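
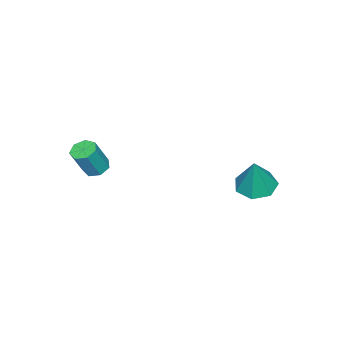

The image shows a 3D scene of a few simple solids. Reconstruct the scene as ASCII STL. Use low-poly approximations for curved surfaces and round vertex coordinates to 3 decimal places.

solid 
facet normal -0.335 -0.101 -0.937
outer loop
vertex -2.212 2.041 -1.325
vertex -2.994 2.659 -1.112
vertex -2.07 2.902 -1.469
endloop
endfacet
facet normal 0.983 -0.144 0.111
outer loop
vertex -2.212 2.041 -1.325
vertex -2.07 2.902 -1.469
vertex -2.326 2.861 0.752
endloop
endfacet
facet normal -0.335 -0.102 -0.937
outer loop
vertex -2.07 2.902 -1.469
vertex -2.994 2.659 -1.112
vertex -2.625 3.581 -1.344
endloop
endfacet
facet normal 0.779 0.618 0.101
outer loop
vertex -2.07 2.902 -1.469
vertex -2.625 3.581 -1.344
vertex -2.326 2.861 0.752
endloop
endfacet
facet normal -0.336 -0.101 -0.936
outer loop
vertex -2.625 3.581 -1.344
vertex -2.994 2.659 -1.112
vertex -3.457 3.565 -1.044
endloop
endfacet
facet normal 0.094 0.946 0.311
outer loop
vertex -2.625 3.581 -1.344
vertex -3.457 3.565 -1.044
vertex -2.326 2.861 0.752
endloop
endfacet
facet normal -0.336 -0.101 -0.936
outer loop
vertex -3.457 3.565 -1.044
vertex -2.994 2.659 -1.112
vertex -3.941 2.867 -0.795
endloop
endfacet
facet normal -0.556 0.593 0.582
outer loop
vertex -3.457 3.565 -1.044
vertex -3.941 2.867 -0.795
vertex -2.326 2.861 0.752
endloop
endfacet
facet normal -0.336 -0.102 -0.936
outer loop
vertex -3.941 2.867 -0.795
vertex -2.994 2.659 -1.112
vertex -3.712 2.012 -0.784
endloop
endfacet
facet normal -0.682 -0.173 0.711
outer loop
vertex -3.941 2.867 -0.795
vertex -3.712 2.012 -0.784
vertex -2.326 2.861 0.752
endloop
endfacet
facet normal -0.336 -0.102 -0.936
outer loop
vertex -3.712 2.012 -0.784
vertex -2.994 2.659 -1.112
vertex -2.942 1.645 -1.02
endloop
endfacet
facet normal -0.187 -0.778 0.599
outer loop
vertex -3.712 2.012 -0.784
vertex -2.942 1.645 -1.02
vertex -2.326 2.861 0.752
endloop
endfacet
facet normal -0.336 -0.102 -0.936
outer loop
vertex -2.942 1.645 -1.02
vertex -2.994 2.659 -1.112
vertex -2.212 2.041 -1.325
endloop
endfacet
facet normal 0.553 -0.764 0.332
outer loop
vertex -2.942 1.645 -1.02
vertex -2.212 2.041 -1.325
vertex -2.326 2.861 0.752
endloop
endfacet
facet normal -0.415 0.161 -0.896
outer loop
vertex 2.063 -3.043 0.574
vertex 1.479 -2.99 0.854
vertex 1.915 -2.523 0.736
endloop
endfacet
facet normal 0.872 0.354 -0.339
outer loop
vertex 2.063 -3.043 0.574
vertex 1.915 -2.523 0.736
vertex 2.726 -3.303 2.007
endloop
endfacet
facet normal 0.872 0.354 -0.339
outer loop
vertex 2.726 -3.303 2.007
vertex 1.915 -2.523 0.736
vertex 2.578 -2.783 2.169
endloop
endfacet
facet normal 0.413 -0.162 0.896
outer loop
vertex 2.726 -3.303 2.007
vertex 2.578 -2.783 2.169
vertex 2.141 -3.25 2.286
endloop
endfacet
facet normal -0.415 0.161 -0.895
outer loop
vertex 1.915 -2.523 0.736
vertex 1.479 -2.99 0.854
vertex 1.439 -2.355 0.987
endloop
endfacet
facet normal 0.339 0.941 0.014
outer loop
vertex 1.915 -2.523 0.736
vertex 1.439 -2.355 0.987
vertex 2.578 -2.783 2.169
endloop
endfacet
facet normal 0.339 0.941 0.014
outer loop
vertex 2.578 -2.783 2.169
vertex 1.439 -2.355 0.987
vertex 2.102 -2.615 2.42
endloop
endfacet
facet normal 0.414 -0.163 0.895
outer loop
vertex 2.578 -2.783 2.169
vertex 2.102 -2.615 2.42
vertex 2.141 -3.25 2.286
endloop
endfacet
facet normal -0.413 0.162 -0.896
outer loop
vertex 1.439 -2.355 0.987
vertex 1.479 -2.99 0.854
vertex 0.992 -2.665 1.137
endloop
endfacet
facet normal -0.449 0.820 0.356
outer loop
vertex 1.439 -2.355 0.987
vertex 0.992 -2.665 1.137
vertex 2.102 -2.615 2.42
endloop
endfacet
facet normal -0.449 0.820 0.356
outer loop
vertex 2.102 -2.615 2.42
vertex 0.992 -2.665 1.137
vertex 1.655 -2.925 2.57
endloop
endfacet
facet normal 0.414 -0.164 0.895
outer loop
vertex 2.102 -2.615 2.42
vertex 1.655 -2.925 2.57
vertex 2.141 -3.25 2.286
endloop
endfacet
facet normal -0.413 0.161 -0.896
outer loop
vertex 0.992 -2.665 1.137
vertex 1.479 -2.99 0.854
vertex 0.912 -3.22 1.074
endloop
endfacet
facet normal -0.899 0.081 0.431
outer loop
vertex 0.992 -2.665 1.137
vertex 0.912 -3.22 1.074
vertex 1.655 -2.925 2.57
endloop
endfacet
facet normal -0.899 0.081 0.431
outer loop
vertex 1.655 -2.925 2.57
vertex 0.912 -3.22 1.074
vertex 1.575 -3.48 2.507
endloop
endfacet
facet normal 0.415 -0.161 0.895
outer loop
vertex 1.655 -2.925 2.57
vertex 1.575 -3.48 2.507
vertex 2.141 -3.25 2.286
endloop
endfacet
facet normal -0.414 0.164 -0.895
outer loop
vertex 0.912 -3.22 1.074
vertex 1.479 -2.99 0.854
vertex 1.258 -3.601 0.844
endloop
endfacet
facet normal -0.672 -0.719 0.180
outer loop
vertex 0.912 -3.22 1.074
vertex 1.258 -3.601 0.844
vertex 1.575 -3.48 2.507
endloop
endfacet
facet normal -0.672 -0.719 0.180
outer loop
vertex 1.575 -3.48 2.507
vertex 1.258 -3.601 0.844
vertex 1.921 -3.861 2.277
endloop
endfacet
facet normal 0.416 -0.163 0.895
outer loop
vertex 1.575 -3.48 2.507
vertex 1.921 -3.861 2.277
vertex 2.141 -3.25 2.286
endloop
endfacet
facet normal -0.413 0.164 -0.896
outer loop
vertex 1.258 -3.601 0.844
vertex 1.479 -2.99 0.854
vertex 1.771 -3.523 0.622
endloop
endfacet
facet normal 0.060 -0.977 -0.205
outer loop
vertex 1.258 -3.601 0.844
vertex 1.771 -3.523 0.622
vertex 1.921 -3.861 2.277
endloop
endfacet
facet normal 0.060 -0.977 -0.205
outer loop
vertex 1.921 -3.861 2.277
vertex 1.771 -3.523 0.622
vertex 2.433 -3.783 2.055
endloop
endfacet
facet normal 0.413 -0.162 0.896
outer loop
vertex 1.921 -3.861 2.277
vertex 2.433 -3.783 2.055
vertex 2.141 -3.25 2.286
endloop
endfacet
facet normal -0.415 0.163 -0.895
outer loop
vertex 1.771 -3.523 0.622
vertex 1.479 -2.99 0.854
vertex 2.063 -3.043 0.574
endloop
endfacet
facet normal 0.749 -0.499 -0.436
outer loop
vertex 1.771 -3.523 0.622
vertex 2.063 -3.043 0.574
vertex 2.433 -3.783 2.055
endloop
endfacet
facet normal 0.748 -0.500 -0.437
outer loop
vertex 2.433 -3.783 2.055
vertex 2.063 -3.043 0.574
vertex 2.726 -3.303 2.007
endloop
endfacet
facet normal 0.413 -0.162 0.896
outer loop
vertex 2.433 -3.783 2.055
vertex 2.726 -3.303 2.007
vertex 2.141 -3.25 2.286
endloop
endfacet

endsolid


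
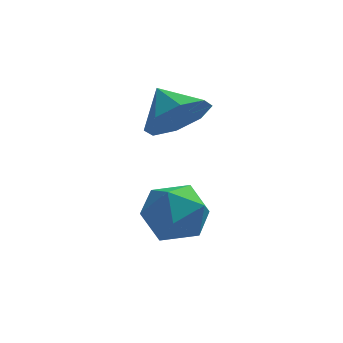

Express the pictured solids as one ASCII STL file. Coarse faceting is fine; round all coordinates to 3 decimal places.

solid 
facet normal 0.520 -0.643 -0.562
outer loop
vertex -1.31 0.614 3.382
vertex -1.948 0.707 2.685
vertex -1.143 1.151 2.922
endloop
endfacet
facet normal 0.341 0.548 0.764
outer loop
vertex -1.31 0.614 3.382
vertex -1.143 1.151 2.922
vertex -2.552 1.453 3.335
endloop
endfacet
facet normal 0.520 -0.644 -0.561
outer loop
vertex -1.143 1.151 2.922
vertex -1.948 0.707 2.685
vertex -1.447 1.428 2.322
endloop
endfacet
facet normal 0.279 0.918 0.282
outer loop
vertex -1.143 1.151 2.922
vertex -1.447 1.428 2.322
vertex -2.552 1.453 3.335
endloop
endfacet
facet normal 0.520 -0.644 -0.561
outer loop
vertex -1.447 1.428 2.322
vertex -1.948 0.707 2.685
vertex -2.045 1.282 1.935
endloop
endfacet
facet normal -0.131 0.977 -0.167
outer loop
vertex -1.447 1.428 2.322
vertex -2.045 1.282 1.935
vertex -2.552 1.453 3.335
endloop
endfacet
facet normal 0.521 -0.644 -0.561
outer loop
vertex -2.045 1.282 1.935
vertex -1.948 0.707 2.685
vertex -2.586 0.799 1.987
endloop
endfacet
facet normal -0.648 0.692 -0.319
outer loop
vertex -2.045 1.282 1.935
vertex -2.586 0.799 1.987
vertex -2.552 1.453 3.335
endloop
endfacet
facet normal 0.521 -0.643 -0.561
outer loop
vertex -2.586 0.799 1.987
vertex -1.948 0.707 2.685
vertex -2.753 0.262 2.447
endloop
endfacet
facet normal -0.970 0.228 -0.086
outer loop
vertex -2.586 0.799 1.987
vertex -2.753 0.262 2.447
vertex -2.552 1.453 3.335
endloop
endfacet
facet normal 0.521 -0.644 -0.560
outer loop
vertex -2.753 0.262 2.447
vertex -1.948 0.707 2.685
vertex -2.449 -0.014 3.047
endloop
endfacet
facet normal -0.908 -0.141 0.395
outer loop
vertex -2.753 0.262 2.447
vertex -2.449 -0.014 3.047
vertex -2.552 1.453 3.335
endloop
endfacet
facet normal 0.520 -0.643 -0.562
outer loop
vertex -2.449 -0.014 3.047
vertex -1.948 0.707 2.685
vertex -1.851 0.131 3.434
endloop
endfacet
facet normal -0.498 -0.201 0.844
outer loop
vertex -2.449 -0.014 3.047
vertex -1.851 0.131 3.434
vertex -2.552 1.453 3.335
endloop
endfacet
facet normal 0.520 -0.643 -0.562
outer loop
vertex -1.851 0.131 3.434
vertex -1.948 0.707 2.685
vertex -1.31 0.614 3.382
endloop
endfacet
facet normal 0.020 0.085 0.996
outer loop
vertex -1.851 0.131 3.434
vertex -1.31 0.614 3.382
vertex -2.552 1.453 3.335
endloop
endfacet
facet normal 0.412 -0.005 0.911
outer loop
vertex -1.504 -1.148 1.395
vertex -1.967 -1.947 1.6
vertex -1.105 -1.986 1.21
endloop
endfacet
facet normal 0.846 0.306 0.437
outer loop
vertex -1.504 -1.148 1.395
vertex -1.105 -1.986 1.21
vertex -1.036 -1.281 0.583
endloop
endfacet
facet normal 0.497 0.856 0.146
outer loop
vertex -1.504 -1.148 1.395
vertex -1.036 -1.281 0.583
vertex -1.855 -0.806 0.585
endloop
endfacet
facet normal -0.153 0.885 0.440
outer loop
vertex -1.504 -1.148 1.395
vertex -1.855 -0.806 0.585
vertex -2.43 -1.218 1.214
endloop
endfacet
facet normal -0.205 0.353 0.913
outer loop
vertex -1.504 -1.148 1.395
vertex -2.43 -1.218 1.214
vertex -1.967 -1.947 1.6
endloop
endfacet
facet normal 0.983 -0.167 -0.080
outer loop
vertex -1.036 -1.281 0.583
vertex -1.105 -1.986 1.21
vertex -1.21 -2.162 0.286
endloop
endfacet
facet normal 0.281 -0.670 0.688
outer loop
vertex -1.105 -1.986 1.21
vertex -1.967 -1.947 1.6
vertex -1.785 -2.574 0.915
endloop
endfacet
facet normal -0.718 -0.091 0.690
outer loop
vertex -1.967 -1.947 1.6
vertex -2.43 -1.218 1.214
vertex -2.604 -2.099 0.917
endloop
endfacet
facet normal -0.634 0.770 -0.075
outer loop
vertex -2.43 -1.218 1.214
vertex -1.855 -0.806 0.585
vertex -2.535 -1.394 0.29
endloop
endfacet
facet normal 0.418 0.723 -0.551
outer loop
vertex -1.855 -0.806 0.585
vertex -1.036 -1.281 0.583
vertex -1.673 -1.433 -0.1
endloop
endfacet
facet normal 0.153 -0.885 -0.440
outer loop
vertex -2.136 -2.232 0.105
vertex -1.21 -2.162 0.286
vertex -1.785 -2.574 0.915
endloop
endfacet
facet normal -0.497 -0.856 -0.146
outer loop
vertex -2.136 -2.232 0.105
vertex -1.785 -2.574 0.915
vertex -2.604 -2.099 0.917
endloop
endfacet
facet normal -0.846 -0.306 -0.437
outer loop
vertex -2.136 -2.232 0.105
vertex -2.604 -2.099 0.917
vertex -2.535 -1.394 0.29
endloop
endfacet
facet normal -0.412 0.005 -0.911
outer loop
vertex -2.136 -2.232 0.105
vertex -2.535 -1.394 0.29
vertex -1.673 -1.433 -0.1
endloop
endfacet
facet normal 0.205 -0.353 -0.913
outer loop
vertex -2.136 -2.232 0.105
vertex -1.673 -1.433 -0.1
vertex -1.21 -2.162 0.286
endloop
endfacet
facet normal 0.634 -0.770 0.075
outer loop
vertex -1.785 -2.574 0.915
vertex -1.21 -2.162 0.286
vertex -1.105 -1.986 1.21
endloop
endfacet
facet normal -0.418 -0.723 0.551
outer loop
vertex -2.604 -2.099 0.917
vertex -1.785 -2.574 0.915
vertex -1.967 -1.947 1.6
endloop
endfacet
facet normal -0.983 0.167 0.080
outer loop
vertex -2.535 -1.394 0.29
vertex -2.604 -2.099 0.917
vertex -2.43 -1.218 1.214
endloop
endfacet
facet normal -0.281 0.670 -0.688
outer loop
vertex -1.673 -1.433 -0.1
vertex -2.535 -1.394 0.29
vertex -1.855 -0.806 0.585
endloop
endfacet
facet normal 0.718 0.091 -0.690
outer loop
vertex -1.21 -2.162 0.286
vertex -1.673 -1.433 -0.1
vertex -1.036 -1.281 0.583
endloop
endfacet

endsolid


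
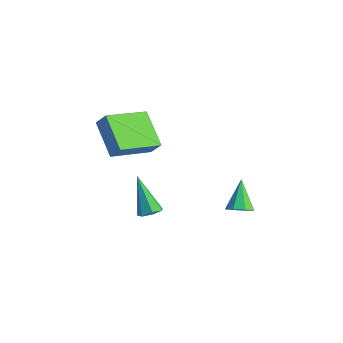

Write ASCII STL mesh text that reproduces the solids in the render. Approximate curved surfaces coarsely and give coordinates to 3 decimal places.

solid 
facet normal 0.488 -0.520 -0.701
outer loop
vertex -0.188 0.675 -3.134
vertex -0.682 0.827 -3.591
vertex -0.089 1.122 -3.397
endloop
endfacet
facet normal 0.616 0.294 0.731
outer loop
vertex -0.188 0.675 -3.134
vertex -0.089 1.122 -3.397
vertex -1.478 1.673 -2.449
endloop
endfacet
facet normal 0.488 -0.520 -0.701
outer loop
vertex -0.089 1.122 -3.397
vertex -0.682 0.827 -3.591
vertex -0.338 1.396 -3.774
endloop
endfacet
facet normal 0.506 0.822 0.263
outer loop
vertex -0.089 1.122 -3.397
vertex -0.338 1.396 -3.774
vertex -1.478 1.673 -2.449
endloop
endfacet
facet normal 0.487 -0.520 -0.701
outer loop
vertex -0.338 1.396 -3.774
vertex -0.682 0.827 -3.591
vertex -0.788 1.337 -4.043
endloop
endfacet
facet normal -0.004 0.978 -0.208
outer loop
vertex -0.338 1.396 -3.774
vertex -0.788 1.337 -4.043
vertex -1.478 1.673 -2.449
endloop
endfacet
facet normal 0.489 -0.519 -0.701
outer loop
vertex -0.788 1.337 -4.043
vertex -0.682 0.827 -3.591
vertex -1.176 0.978 -4.048
endloop
endfacet
facet normal -0.617 0.672 -0.409
outer loop
vertex -0.788 1.337 -4.043
vertex -1.176 0.978 -4.048
vertex -1.478 1.673 -2.449
endloop
endfacet
facet normal 0.489 -0.519 -0.701
outer loop
vertex -1.176 0.978 -4.048
vertex -0.682 0.827 -3.591
vertex -1.274 0.531 -3.785
endloop
endfacet
facet normal -0.972 0.084 -0.220
outer loop
vertex -1.176 0.978 -4.048
vertex -1.274 0.531 -3.785
vertex -1.478 1.673 -2.449
endloop
endfacet
facet normal 0.489 -0.519 -0.701
outer loop
vertex -1.274 0.531 -3.785
vertex -0.682 0.827 -3.591
vertex -1.026 0.257 -3.409
endloop
endfacet
facet normal -0.862 -0.442 0.246
outer loop
vertex -1.274 0.531 -3.785
vertex -1.026 0.257 -3.409
vertex -1.478 1.673 -2.449
endloop
endfacet
facet normal 0.488 -0.519 -0.702
outer loop
vertex -1.026 0.257 -3.409
vertex -0.682 0.827 -3.591
vertex -0.575 0.316 -3.139
endloop
endfacet
facet normal -0.352 -0.600 0.719
outer loop
vertex -1.026 0.257 -3.409
vertex -0.575 0.316 -3.139
vertex -1.478 1.673 -2.449
endloop
endfacet
facet normal 0.490 -0.518 -0.701
outer loop
vertex -0.575 0.316 -3.139
vertex -0.682 0.827 -3.591
vertex -0.188 0.675 -3.134
endloop
endfacet
facet normal 0.261 -0.294 0.920
outer loop
vertex -0.575 0.316 -3.139
vertex -0.188 0.675 -3.134
vertex -1.478 1.673 -2.449
endloop
endfacet
facet normal -0.565 -0.200 -0.801
outer loop
vertex -4.84 -3.881 2.605
vertex -4.562 -1.818 1.893
vertex -3.258 -4.432 1.627
endloop
endfacet
facet normal -0.126 -0.938 0.324
outer loop
vertex -2.778 -4.262 2.307
vertex -4.84 -3.881 2.605
vertex -3.258 -4.432 1.627
endloop
endfacet
facet normal -0.565 -0.200 -0.800
outer loop
vertex -3.258 -4.432 1.627
vertex -4.562 -1.818 1.893
vertex -2.98 -2.369 0.914
endloop
endfacet
facet normal 0.815 -0.284 -0.504
outer loop
vertex -2.98 -2.369 0.914
vertex -2.778 -4.262 2.307
vertex -3.258 -4.432 1.627
endloop
endfacet
facet normal -0.815 0.284 0.505
outer loop
vertex -4.84 -3.881 2.605
vertex -4.082 -1.648 2.573
vertex -4.562 -1.818 1.893
endloop
endfacet
facet normal -0.127 -0.938 0.323
outer loop
vertex -4.36 -3.711 3.286
vertex -4.84 -3.881 2.605
vertex -2.778 -4.262 2.307
endloop
endfacet
facet normal -0.816 0.284 0.504
outer loop
vertex -4.36 -3.711 3.286
vertex -4.082 -1.648 2.573
vertex -4.84 -3.881 2.605
endloop
endfacet
facet normal 0.126 0.938 -0.324
outer loop
vertex -4.562 -1.818 1.893
vertex -4.082 -1.648 2.573
vertex -2.98 -2.369 0.914
endloop
endfacet
facet normal 0.816 -0.284 -0.504
outer loop
vertex -2.5 -2.199 1.595
vertex -2.778 -4.262 2.307
vertex -2.98 -2.369 0.914
endloop
endfacet
facet normal 0.127 0.938 -0.323
outer loop
vertex -2.98 -2.369 0.914
vertex -4.082 -1.648 2.573
vertex -2.5 -2.199 1.595
endloop
endfacet
facet normal 0.565 0.200 0.800
outer loop
vertex -2.5 -2.199 1.595
vertex -4.36 -3.711 3.286
vertex -2.778 -4.262 2.307
endloop
endfacet
facet normal 0.565 0.201 0.801
outer loop
vertex -4.082 -1.648 2.573
vertex -4.36 -3.711 3.286
vertex -2.5 -2.199 1.595
endloop
endfacet
facet normal 0.543 -0.101 -0.834
outer loop
vertex -1.979 -3.155 -2.295
vertex -2.429 -2.923 -2.616
vertex -1.972 -2.638 -2.353
endloop
endfacet
facet normal 0.672 0.074 0.737
outer loop
vertex -1.979 -3.155 -2.295
vertex -1.972 -2.638 -2.353
vertex -3.531 -2.717 -0.924
endloop
endfacet
facet normal 0.543 -0.102 -0.833
outer loop
vertex -1.972 -2.638 -2.353
vertex -2.429 -2.923 -2.616
vertex -2.309 -2.335 -2.61
endloop
endfacet
facet normal 0.377 0.806 0.456
outer loop
vertex -1.972 -2.638 -2.353
vertex -2.309 -2.335 -2.61
vertex -3.531 -2.717 -0.924
endloop
endfacet
facet normal 0.542 -0.102 -0.834
outer loop
vertex -2.309 -2.335 -2.61
vertex -2.429 -2.923 -2.616
vertex -2.737 -2.475 -2.871
endloop
endfacet
facet normal -0.307 0.952 -0.007
outer loop
vertex -2.309 -2.335 -2.61
vertex -2.737 -2.475 -2.871
vertex -3.531 -2.717 -0.924
endloop
endfacet
facet normal 0.543 -0.101 -0.833
outer loop
vertex -2.737 -2.475 -2.871
vertex -2.429 -2.923 -2.616
vertex -2.933 -2.952 -2.941
endloop
endfacet
facet normal -0.865 0.400 -0.303
outer loop
vertex -2.737 -2.475 -2.871
vertex -2.933 -2.952 -2.941
vertex -3.531 -2.717 -0.924
endloop
endfacet
facet normal 0.543 -0.102 -0.833
outer loop
vertex -2.933 -2.952 -2.941
vertex -2.429 -2.923 -2.616
vertex -2.75 -3.407 -2.766
endloop
endfacet
facet normal -0.877 -0.433 -0.209
outer loop
vertex -2.933 -2.952 -2.941
vertex -2.75 -3.407 -2.766
vertex -3.531 -2.717 -0.924
endloop
endfacet
facet normal 0.542 -0.101 -0.834
outer loop
vertex -2.75 -3.407 -2.766
vertex -2.429 -2.923 -2.616
vertex -2.325 -3.498 -2.479
endloop
endfacet
facet normal -0.334 -0.920 0.203
outer loop
vertex -2.75 -3.407 -2.766
vertex -2.325 -3.498 -2.479
vertex -3.531 -2.717 -0.924
endloop
endfacet
facet normal 0.543 -0.100 -0.834
outer loop
vertex -2.325 -3.498 -2.479
vertex -2.429 -2.923 -2.616
vertex -1.979 -3.155 -2.295
endloop
endfacet
facet normal 0.356 -0.695 0.625
outer loop
vertex -2.325 -3.498 -2.479
vertex -1.979 -3.155 -2.295
vertex -3.531 -2.717 -0.924
endloop
endfacet

endsolid


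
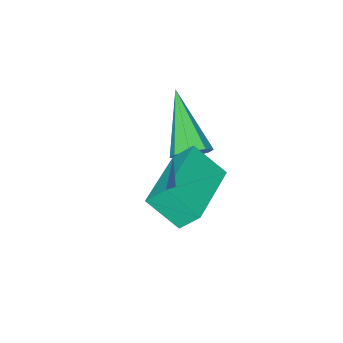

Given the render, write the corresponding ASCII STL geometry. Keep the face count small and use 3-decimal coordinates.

solid 
facet normal -0.853 -0.519 -0.054
outer loop
vertex 1.179 -2.181 -0.582
vertex 0.856 -1.718 0.067
vertex 0.722 -1.344 -1.406
endloop
endfacet
facet normal 0.376 -0.538 -0.755
outer loop
vertex 2.564 -0.222 -1.287
vertex 1.179 -2.181 -0.582
vertex 0.722 -1.344 -1.406
endloop
endfacet
facet normal -0.853 -0.519 -0.054
outer loop
vertex 0.722 -1.344 -1.406
vertex 0.856 -1.718 0.067
vertex 0.399 -0.881 -0.757
endloop
endfacet
facet normal -0.362 0.664 -0.654
outer loop
vertex 0.399 -0.881 -0.757
vertex 2.564 -0.222 -1.287
vertex 0.722 -1.344 -1.406
endloop
endfacet
facet normal 0.362 -0.664 0.654
outer loop
vertex 1.179 -2.181 -0.582
vertex 2.698 -0.596 0.186
vertex 0.856 -1.718 0.067
endloop
endfacet
facet normal 0.376 -0.538 -0.755
outer loop
vertex 3.021 -1.059 -0.463
vertex 1.179 -2.181 -0.582
vertex 2.564 -0.222 -1.287
endloop
endfacet
facet normal 0.362 -0.664 0.654
outer loop
vertex 3.021 -1.059 -0.463
vertex 2.698 -0.596 0.186
vertex 1.179 -2.181 -0.582
endloop
endfacet
facet normal -0.376 0.538 0.755
outer loop
vertex 0.856 -1.718 0.067
vertex 2.698 -0.596 0.186
vertex 0.399 -0.881 -0.757
endloop
endfacet
facet normal -0.362 0.664 -0.654
outer loop
vertex 2.241 0.241 -0.638
vertex 2.564 -0.222 -1.287
vertex 0.399 -0.881 -0.757
endloop
endfacet
facet normal -0.376 0.538 0.755
outer loop
vertex 0.399 -0.881 -0.757
vertex 2.698 -0.596 0.186
vertex 2.241 0.241 -0.638
endloop
endfacet
facet normal 0.853 0.519 0.054
outer loop
vertex 2.241 0.241 -0.638
vertex 3.021 -1.059 -0.463
vertex 2.564 -0.222 -1.287
endloop
endfacet
facet normal 0.853 0.519 0.054
outer loop
vertex 2.698 -0.596 0.186
vertex 3.021 -1.059 -0.463
vertex 2.241 0.241 -0.638
endloop
endfacet
facet normal 0.330 0.733 -0.594
outer loop
vertex 0.648 -2.991 -1.581
vertex 0.142 -2.657 -1.45
vertex 0.708 -2.711 -1.202
endloop
endfacet
facet normal 0.821 -0.513 0.249
outer loop
vertex 0.648 -2.991 -1.581
vertex 0.708 -2.711 -1.202
vertex -0.582 -4.263 -0.15
endloop
endfacet
facet normal 0.330 0.733 -0.594
outer loop
vertex 0.708 -2.711 -1.202
vertex 0.142 -2.657 -1.45
vertex 0.437 -2.4 -0.969
endloop
endfacet
facet normal 0.642 -0.014 0.766
outer loop
vertex 0.708 -2.711 -1.202
vertex 0.437 -2.4 -0.969
vertex -0.582 -4.263 -0.15
endloop
endfacet
facet normal 0.330 0.733 -0.594
outer loop
vertex 0.437 -2.4 -0.969
vertex 0.142 -2.657 -1.45
vertex -0.007 -2.239 -1.017
endloop
endfacet
facet normal 0.039 0.384 0.923
outer loop
vertex 0.437 -2.4 -0.969
vertex -0.007 -2.239 -1.017
vertex -0.582 -4.263 -0.15
endloop
endfacet
facet normal 0.331 0.733 -0.594
outer loop
vertex -0.007 -2.239 -1.017
vertex 0.142 -2.657 -1.45
vertex -0.363 -2.323 -1.319
endloop
endfacet
facet normal -0.637 0.449 0.626
outer loop
vertex -0.007 -2.239 -1.017
vertex -0.363 -2.323 -1.319
vertex -0.582 -4.263 -0.15
endloop
endfacet
facet normal 0.332 0.734 -0.593
outer loop
vertex -0.363 -2.323 -1.319
vertex 0.142 -2.657 -1.45
vertex -0.423 -2.602 -1.698
endloop
endfacet
facet normal -0.988 0.143 0.051
outer loop
vertex -0.363 -2.323 -1.319
vertex -0.423 -2.602 -1.698
vertex -0.582 -4.263 -0.15
endloop
endfacet
facet normal 0.332 0.732 -0.594
outer loop
vertex -0.423 -2.602 -1.698
vertex 0.142 -2.657 -1.45
vertex -0.152 -2.914 -1.931
endloop
endfacet
facet normal -0.810 -0.356 -0.465
outer loop
vertex -0.423 -2.602 -1.698
vertex -0.152 -2.914 -1.931
vertex -0.582 -4.263 -0.15
endloop
endfacet
facet normal 0.330 0.734 -0.594
outer loop
vertex -0.152 -2.914 -1.931
vertex 0.142 -2.657 -1.45
vertex 0.292 -3.075 -1.883
endloop
endfacet
facet normal -0.207 -0.755 -0.622
outer loop
vertex -0.152 -2.914 -1.931
vertex 0.292 -3.075 -1.883
vertex -0.582 -4.263 -0.15
endloop
endfacet
facet normal 0.331 0.734 -0.594
outer loop
vertex 0.292 -3.075 -1.883
vertex 0.142 -2.657 -1.45
vertex 0.648 -2.991 -1.581
endloop
endfacet
facet normal 0.470 -0.821 -0.326
outer loop
vertex 0.292 -3.075 -1.883
vertex 0.648 -2.991 -1.581
vertex -0.582 -4.263 -0.15
endloop
endfacet

endsolid


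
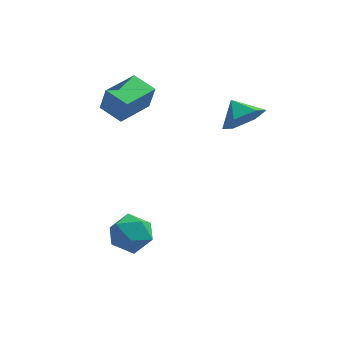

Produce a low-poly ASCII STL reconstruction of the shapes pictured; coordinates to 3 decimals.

solid 
facet normal 0.548 -0.638 -0.541
outer loop
vertex 4.235 2.229 3.66
vertex 3.733 2.544 2.781
vertex 4.617 3.039 3.092
endloop
endfacet
facet normal 0.259 0.470 0.844
outer loop
vertex 4.235 2.229 3.66
vertex 4.617 3.039 3.092
vertex 3.087 3.296 3.419
endloop
endfacet
facet normal 0.548 -0.638 -0.541
outer loop
vertex 4.617 3.039 3.092
vertex 3.733 2.544 2.781
vertex 4.115 3.353 2.213
endloop
endfacet
facet normal 0.207 0.953 0.222
outer loop
vertex 4.617 3.039 3.092
vertex 4.115 3.353 2.213
vertex 3.087 3.296 3.419
endloop
endfacet
facet normal 0.548 -0.638 -0.541
outer loop
vertex 4.115 3.353 2.213
vertex 3.733 2.544 2.781
vertex 3.231 2.858 1.902
endloop
endfacet
facet normal -0.388 0.875 -0.289
outer loop
vertex 4.115 3.353 2.213
vertex 3.231 2.858 1.902
vertex 3.087 3.296 3.419
endloop
endfacet
facet normal 0.548 -0.638 -0.541
outer loop
vertex 3.231 2.858 1.902
vertex 3.733 2.544 2.781
vertex 2.849 2.048 2.47
endloop
endfacet
facet normal -0.932 0.314 -0.179
outer loop
vertex 3.231 2.858 1.902
vertex 2.849 2.048 2.47
vertex 3.087 3.296 3.419
endloop
endfacet
facet normal 0.548 -0.638 -0.541
outer loop
vertex 2.849 2.048 2.47
vertex 3.733 2.544 2.781
vertex 3.351 1.734 3.349
endloop
endfacet
facet normal -0.881 -0.169 0.443
outer loop
vertex 2.849 2.048 2.47
vertex 3.351 1.734 3.349
vertex 3.087 3.296 3.419
endloop
endfacet
facet normal 0.548 -0.638 -0.541
outer loop
vertex 3.351 1.734 3.349
vertex 3.733 2.544 2.781
vertex 4.235 2.229 3.66
endloop
endfacet
facet normal -0.285 -0.091 0.954
outer loop
vertex 3.351 1.734 3.349
vertex 4.235 2.229 3.66
vertex 3.087 3.296 3.419
endloop
endfacet
facet normal -0.809 0.533 0.248
outer loop
vertex -2.041 1.793 4.694
vertex -1.062 3.314 4.621
vertex -2.333 1.921 3.465
endloop
endfacet
facet normal -0.541 -0.840 0.041
outer loop
vertex -1.338 1.266 3.159
vertex -2.041 1.793 4.694
vertex -2.333 1.921 3.465
endloop
endfacet
facet normal -0.809 0.532 0.248
outer loop
vertex -2.333 1.921 3.465
vertex -1.062 3.314 4.621
vertex -1.355 3.442 3.391
endloop
endfacet
facet normal -0.231 0.101 -0.968
outer loop
vertex -1.355 3.442 3.391
vertex -1.338 1.266 3.159
vertex -2.333 1.921 3.465
endloop
endfacet
facet normal 0.231 -0.102 0.968
outer loop
vertex -2.041 1.793 4.694
vertex -0.067 2.659 4.315
vertex -1.062 3.314 4.621
endloop
endfacet
facet normal -0.540 -0.841 0.041
outer loop
vertex -1.045 1.138 4.389
vertex -2.041 1.793 4.694
vertex -1.338 1.266 3.159
endloop
endfacet
facet normal 0.230 -0.101 0.968
outer loop
vertex -1.045 1.138 4.389
vertex -0.067 2.659 4.315
vertex -2.041 1.793 4.694
endloop
endfacet
facet normal 0.540 0.840 -0.041
outer loop
vertex -1.062 3.314 4.621
vertex -0.067 2.659 4.315
vertex -1.355 3.442 3.391
endloop
endfacet
facet normal -0.230 0.101 -0.968
outer loop
vertex -0.359 2.787 3.086
vertex -1.338 1.266 3.159
vertex -1.355 3.442 3.391
endloop
endfacet
facet normal 0.540 0.841 -0.041
outer loop
vertex -1.355 3.442 3.391
vertex -0.067 2.659 4.315
vertex -0.359 2.787 3.086
endloop
endfacet
facet normal 0.809 -0.533 -0.248
outer loop
vertex -0.359 2.787 3.086
vertex -1.045 1.138 4.389
vertex -1.338 1.266 3.159
endloop
endfacet
facet normal 0.809 -0.532 -0.248
outer loop
vertex -0.067 2.659 4.315
vertex -1.045 1.138 4.389
vertex -0.359 2.787 3.086
endloop
endfacet
facet normal -0.939 -0.243 0.242
outer loop
vertex -1.32 -2.26 -0.815
vertex -1.102 -3.264 -0.979
vertex -0.966 -2.85 -0.034
endloop
endfacet
facet normal -0.730 0.344 0.591
outer loop
vertex -1.32 -2.26 -0.815
vertex -0.966 -2.85 -0.034
vertex -0.609 -1.88 -0.157
endloop
endfacet
facet normal -0.543 0.833 0.106
outer loop
vertex -1.32 -2.26 -0.815
vertex -0.609 -1.88 -0.157
vertex -0.524 -1.695 -1.178
endloop
endfacet
facet normal -0.637 0.549 -0.542
outer loop
vertex -1.32 -2.26 -0.815
vertex -0.524 -1.695 -1.178
vertex -0.829 -2.551 -1.686
endloop
endfacet
facet normal -0.881 -0.117 -0.458
outer loop
vertex -1.32 -2.26 -0.815
vertex -0.829 -2.551 -1.686
vertex -1.102 -3.264 -0.979
endloop
endfacet
facet normal -0.150 0.179 0.972
outer loop
vertex -0.609 -1.88 -0.157
vertex -0.966 -2.85 -0.034
vertex 0.049 -2.649 0.086
endloop
endfacet
facet normal -0.488 -0.771 0.408
outer loop
vertex -0.966 -2.85 -0.034
vertex -1.102 -3.264 -0.979
vertex -0.256 -3.505 -0.422
endloop
endfacet
facet normal -0.395 -0.566 -0.724
outer loop
vertex -1.102 -3.264 -0.979
vertex -0.829 -2.551 -1.686
vertex -0.171 -3.32 -1.443
endloop
endfacet
facet normal 0.001 0.510 -0.860
outer loop
vertex -0.829 -2.551 -1.686
vertex -0.524 -1.695 -1.178
vertex 0.186 -2.35 -1.566
endloop
endfacet
facet normal 0.152 0.970 0.188
outer loop
vertex -0.524 -1.695 -1.178
vertex -0.609 -1.88 -0.157
vertex 0.322 -1.936 -0.621
endloop
endfacet
facet normal 0.637 -0.549 0.542
outer loop
vertex 0.54 -2.94 -0.785
vertex 0.049 -2.649 0.086
vertex -0.256 -3.505 -0.422
endloop
endfacet
facet normal 0.543 -0.833 -0.106
outer loop
vertex 0.54 -2.94 -0.785
vertex -0.256 -3.505 -0.422
vertex -0.171 -3.32 -1.443
endloop
endfacet
facet normal 0.730 -0.344 -0.591
outer loop
vertex 0.54 -2.94 -0.785
vertex -0.171 -3.32 -1.443
vertex 0.186 -2.35 -1.566
endloop
endfacet
facet normal 0.939 0.243 -0.242
outer loop
vertex 0.54 -2.94 -0.785
vertex 0.186 -2.35 -1.566
vertex 0.322 -1.936 -0.621
endloop
endfacet
facet normal 0.881 0.117 0.458
outer loop
vertex 0.54 -2.94 -0.785
vertex 0.322 -1.936 -0.621
vertex 0.049 -2.649 0.086
endloop
endfacet
facet normal -0.001 -0.510 0.860
outer loop
vertex -0.256 -3.505 -0.422
vertex 0.049 -2.649 0.086
vertex -0.966 -2.85 -0.034
endloop
endfacet
facet normal -0.152 -0.970 -0.188
outer loop
vertex -0.171 -3.32 -1.443
vertex -0.256 -3.505 -0.422
vertex -1.102 -3.264 -0.979
endloop
endfacet
facet normal 0.150 -0.179 -0.972
outer loop
vertex 0.186 -2.35 -1.566
vertex -0.171 -3.32 -1.443
vertex -0.829 -2.551 -1.686
endloop
endfacet
facet normal 0.488 0.771 -0.408
outer loop
vertex 0.322 -1.936 -0.621
vertex 0.186 -2.35 -1.566
vertex -0.524 -1.695 -1.178
endloop
endfacet
facet normal 0.395 0.566 0.724
outer loop
vertex 0.049 -2.649 0.086
vertex 0.322 -1.936 -0.621
vertex -0.609 -1.88 -0.157
endloop
endfacet

endsolid


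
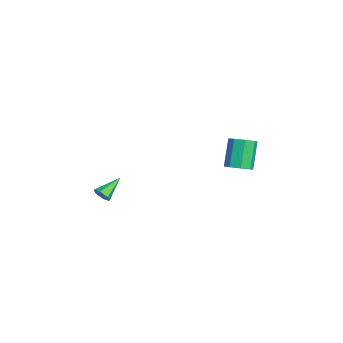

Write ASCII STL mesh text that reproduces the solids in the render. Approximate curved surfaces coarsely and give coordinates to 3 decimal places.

solid 
facet normal 0.502 -0.213 -0.838
outer loop
vertex -0.365 3.136 2.204
vertex -1.015 3.147 1.812
vertex -0.49 3.664 1.995
endloop
endfacet
facet normal 0.838 0.361 0.410
outer loop
vertex -0.365 3.136 2.204
vertex -0.49 3.664 1.995
vertex -1.274 3.523 3.721
endloop
endfacet
facet normal 0.838 0.361 0.410
outer loop
vertex -1.274 3.523 3.721
vertex -0.49 3.664 1.995
vertex -1.399 4.051 3.511
endloop
endfacet
facet normal -0.502 0.214 0.838
outer loop
vertex -1.274 3.523 3.721
vertex -1.399 4.051 3.511
vertex -1.925 3.533 3.328
endloop
endfacet
facet normal 0.502 -0.214 -0.838
outer loop
vertex -0.49 3.664 1.995
vertex -1.015 3.147 1.812
vertex -0.923 3.889 1.678
endloop
endfacet
facet normal 0.440 0.897 0.035
outer loop
vertex -0.49 3.664 1.995
vertex -0.923 3.889 1.678
vertex -1.399 4.051 3.511
endloop
endfacet
facet normal 0.441 0.897 0.035
outer loop
vertex -1.399 4.051 3.511
vertex -0.923 3.889 1.678
vertex -1.832 4.276 3.195
endloop
endfacet
facet normal -0.501 0.213 0.839
outer loop
vertex -1.399 4.051 3.511
vertex -1.832 4.276 3.195
vertex -1.925 3.533 3.328
endloop
endfacet
facet normal 0.503 -0.214 -0.837
outer loop
vertex -0.923 3.889 1.678
vertex -1.015 3.147 1.812
vertex -1.41 3.679 1.439
endloop
endfacet
facet normal -0.215 0.908 -0.360
outer loop
vertex -0.923 3.889 1.678
vertex -1.41 3.679 1.439
vertex -1.832 4.276 3.195
endloop
endfacet
facet normal -0.215 0.908 -0.360
outer loop
vertex -1.832 4.276 3.195
vertex -1.41 3.679 1.439
vertex -2.319 4.066 2.956
endloop
endfacet
facet normal -0.503 0.213 0.838
outer loop
vertex -1.832 4.276 3.195
vertex -2.319 4.066 2.956
vertex -1.925 3.533 3.328
endloop
endfacet
facet normal 0.502 -0.214 -0.838
outer loop
vertex -1.41 3.679 1.439
vertex -1.015 3.147 1.812
vertex -1.666 3.157 1.419
endloop
endfacet
facet normal -0.745 0.386 -0.545
outer loop
vertex -1.41 3.679 1.439
vertex -1.666 3.157 1.419
vertex -2.319 4.066 2.956
endloop
endfacet
facet normal -0.745 0.386 -0.545
outer loop
vertex -2.319 4.066 2.956
vertex -1.666 3.157 1.419
vertex -2.575 3.544 2.936
endloop
endfacet
facet normal -0.502 0.214 0.838
outer loop
vertex -2.319 4.066 2.956
vertex -2.575 3.544 2.936
vertex -1.925 3.533 3.328
endloop
endfacet
facet normal 0.502 -0.214 -0.838
outer loop
vertex -1.666 3.157 1.419
vertex -1.015 3.147 1.812
vertex -1.541 2.629 1.629
endloop
endfacet
facet normal -0.838 -0.361 -0.410
outer loop
vertex -1.666 3.157 1.419
vertex -1.541 2.629 1.629
vertex -2.575 3.544 2.936
endloop
endfacet
facet normal -0.838 -0.361 -0.410
outer loop
vertex -2.575 3.544 2.936
vertex -1.541 2.629 1.629
vertex -2.45 3.016 3.145
endloop
endfacet
facet normal -0.502 0.213 0.838
outer loop
vertex -2.575 3.544 2.936
vertex -2.45 3.016 3.145
vertex -1.925 3.533 3.328
endloop
endfacet
facet normal 0.501 -0.213 -0.839
outer loop
vertex -1.541 2.629 1.629
vertex -1.015 3.147 1.812
vertex -1.108 2.404 1.945
endloop
endfacet
facet normal -0.441 -0.897 -0.035
outer loop
vertex -1.541 2.629 1.629
vertex -1.108 2.404 1.945
vertex -2.45 3.016 3.145
endloop
endfacet
facet normal -0.440 -0.897 -0.035
outer loop
vertex -2.45 3.016 3.145
vertex -1.108 2.404 1.945
vertex -2.017 2.791 3.462
endloop
endfacet
facet normal -0.502 0.214 0.838
outer loop
vertex -2.45 3.016 3.145
vertex -2.017 2.791 3.462
vertex -1.925 3.533 3.328
endloop
endfacet
facet normal 0.503 -0.213 -0.838
outer loop
vertex -1.108 2.404 1.945
vertex -1.015 3.147 1.812
vertex -0.621 2.614 2.184
endloop
endfacet
facet normal 0.215 -0.908 0.360
outer loop
vertex -1.108 2.404 1.945
vertex -0.621 2.614 2.184
vertex -2.017 2.791 3.462
endloop
endfacet
facet normal 0.215 -0.908 0.360
outer loop
vertex -2.017 2.791 3.462
vertex -0.621 2.614 2.184
vertex -1.53 3.001 3.701
endloop
endfacet
facet normal -0.503 0.214 0.837
outer loop
vertex -2.017 2.791 3.462
vertex -1.53 3.001 3.701
vertex -1.925 3.533 3.328
endloop
endfacet
facet normal 0.502 -0.214 -0.838
outer loop
vertex -0.621 2.614 2.184
vertex -1.015 3.147 1.812
vertex -0.365 3.136 2.204
endloop
endfacet
facet normal 0.745 -0.386 0.545
outer loop
vertex -0.621 2.614 2.184
vertex -0.365 3.136 2.204
vertex -1.53 3.001 3.701
endloop
endfacet
facet normal 0.745 -0.386 0.545
outer loop
vertex -1.53 3.001 3.701
vertex -0.365 3.136 2.204
vertex -1.274 3.523 3.721
endloop
endfacet
facet normal -0.502 0.214 0.838
outer loop
vertex -1.53 3.001 3.701
vertex -1.274 3.523 3.721
vertex -1.925 3.533 3.328
endloop
endfacet
facet normal 0.523 -0.705 -0.479
outer loop
vertex -0.579 -4.066 1.012
vertex -0.84 -3.955 0.564
vertex -0.39 -3.699 0.678
endloop
endfacet
facet normal 0.585 0.360 0.727
outer loop
vertex -0.579 -4.066 1.012
vertex -0.39 -3.699 0.678
vertex -1.62 -2.905 1.276
endloop
endfacet
facet normal 0.523 -0.706 -0.478
outer loop
vertex -0.39 -3.699 0.678
vertex -0.84 -3.955 0.564
vertex -0.651 -3.589 0.23
endloop
endfacet
facet normal 0.510 0.856 -0.087
outer loop
vertex -0.39 -3.699 0.678
vertex -0.651 -3.589 0.23
vertex -1.62 -2.905 1.276
endloop
endfacet
facet normal 0.523 -0.706 -0.478
outer loop
vertex -0.651 -3.589 0.23
vertex -0.84 -3.955 0.564
vertex -1.101 -3.845 0.116
endloop
endfacet
facet normal -0.230 0.703 -0.673
outer loop
vertex -0.651 -3.589 0.23
vertex -1.101 -3.845 0.116
vertex -1.62 -2.905 1.276
endloop
endfacet
facet normal 0.523 -0.705 -0.478
outer loop
vertex -1.101 -3.845 0.116
vertex -0.84 -3.955 0.564
vertex -1.29 -4.211 0.449
endloop
endfacet
facet normal -0.894 0.056 -0.445
outer loop
vertex -1.101 -3.845 0.116
vertex -1.29 -4.211 0.449
vertex -1.62 -2.905 1.276
endloop
endfacet
facet normal 0.523 -0.704 -0.479
outer loop
vertex -1.29 -4.211 0.449
vertex -0.84 -3.955 0.564
vertex -1.029 -4.322 0.897
endloop
endfacet
facet normal -0.819 -0.440 0.368
outer loop
vertex -1.29 -4.211 0.449
vertex -1.029 -4.322 0.897
vertex -1.62 -2.905 1.276
endloop
endfacet
facet normal 0.523 -0.704 -0.479
outer loop
vertex -1.029 -4.322 0.897
vertex -0.84 -3.955 0.564
vertex -0.579 -4.066 1.012
endloop
endfacet
facet normal -0.080 -0.288 0.954
outer loop
vertex -1.029 -4.322 0.897
vertex -0.579 -4.066 1.012
vertex -1.62 -2.905 1.276
endloop
endfacet

endsolid


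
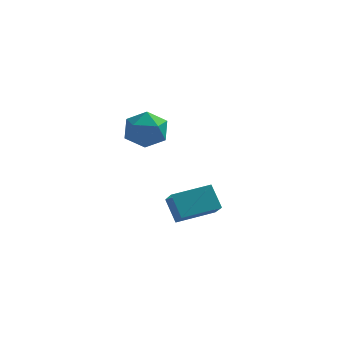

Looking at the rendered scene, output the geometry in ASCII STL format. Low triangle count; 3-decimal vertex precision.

solid 
facet normal -0.816 -0.555 -0.161
outer loop
vertex -0.725 0.352 -3.513
vertex -1.266 0.876 -2.578
vertex -1.177 1.237 -4.271
endloop
endfacet
facet normal 0.451 -0.437 -0.779
outer loop
vertex 0.186 2.164 -4.002
vertex -0.725 0.352 -3.513
vertex -1.177 1.237 -4.271
endloop
endfacet
facet normal -0.816 -0.555 -0.161
outer loop
vertex -1.177 1.237 -4.271
vertex -1.266 0.876 -2.578
vertex -1.718 1.761 -3.337
endloop
endfacet
facet normal -0.362 0.708 -0.607
outer loop
vertex -1.718 1.761 -3.337
vertex 0.186 2.164 -4.002
vertex -1.177 1.237 -4.271
endloop
endfacet
facet normal 0.362 -0.708 0.606
outer loop
vertex -0.725 0.352 -3.513
vertex 0.097 1.803 -2.309
vertex -1.266 0.876 -2.578
endloop
endfacet
facet normal 0.451 -0.437 -0.778
outer loop
vertex 0.638 1.279 -3.243
vertex -0.725 0.352 -3.513
vertex 0.186 2.164 -4.002
endloop
endfacet
facet normal 0.361 -0.708 0.607
outer loop
vertex 0.638 1.279 -3.243
vertex 0.097 1.803 -2.309
vertex -0.725 0.352 -3.513
endloop
endfacet
facet normal -0.451 0.437 0.778
outer loop
vertex -1.266 0.876 -2.578
vertex 0.097 1.803 -2.309
vertex -1.718 1.761 -3.337
endloop
endfacet
facet normal -0.362 0.708 -0.606
outer loop
vertex -0.355 2.688 -3.067
vertex 0.186 2.164 -4.002
vertex -1.718 1.761 -3.337
endloop
endfacet
facet normal -0.451 0.436 0.779
outer loop
vertex -1.718 1.761 -3.337
vertex 0.097 1.803 -2.309
vertex -0.355 2.688 -3.067
endloop
endfacet
facet normal 0.816 0.555 0.161
outer loop
vertex -0.355 2.688 -3.067
vertex 0.638 1.279 -3.243
vertex 0.186 2.164 -4.002
endloop
endfacet
facet normal 0.816 0.555 0.161
outer loop
vertex 0.097 1.803 -2.309
vertex 0.638 1.279 -3.243
vertex -0.355 2.688 -3.067
endloop
endfacet
facet normal -0.719 0.684 0.124
outer loop
vertex -2.62 0.537 0.769
vertex -2.812 0.18 1.624
vertex -2.171 0.871 1.532
endloop
endfacet
facet normal -0.197 0.935 -0.294
outer loop
vertex -2.62 0.537 0.769
vertex -2.171 0.871 1.532
vertex -1.692 0.72 0.73
endloop
endfacet
facet normal -0.135 0.500 -0.855
outer loop
vertex -2.62 0.537 0.769
vertex -1.692 0.72 0.73
vertex -2.037 -0.064 0.326
endloop
endfacet
facet normal -0.618 -0.020 -0.786
outer loop
vertex -2.62 0.537 0.769
vertex -2.037 -0.064 0.326
vertex -2.729 -0.397 0.879
endloop
endfacet
facet normal -0.979 0.093 -0.181
outer loop
vertex -2.62 0.537 0.769
vertex -2.729 -0.397 0.879
vertex -2.812 0.18 1.624
endloop
endfacet
facet normal 0.413 0.907 0.076
outer loop
vertex -1.692 0.72 0.73
vertex -2.171 0.871 1.532
vertex -1.311 0.477 1.561
endloop
endfacet
facet normal -0.432 0.501 0.750
outer loop
vertex -2.171 0.871 1.532
vertex -2.812 0.18 1.624
vertex -2.003 0.144 2.114
endloop
endfacet
facet normal -0.852 -0.455 0.258
outer loop
vertex -2.812 0.18 1.624
vertex -2.729 -0.397 0.879
vertex -2.348 -0.64 1.71
endloop
endfacet
facet normal -0.268 -0.639 -0.721
outer loop
vertex -2.729 -0.397 0.879
vertex -2.037 -0.064 0.326
vertex -1.869 -0.791 0.908
endloop
endfacet
facet normal 0.514 0.203 -0.833
outer loop
vertex -2.037 -0.064 0.326
vertex -1.692 0.72 0.73
vertex -1.228 -0.1 0.816
endloop
endfacet
facet normal 0.618 0.020 0.786
outer loop
vertex -1.42 -0.457 1.671
vertex -1.311 0.477 1.561
vertex -2.003 0.144 2.114
endloop
endfacet
facet normal 0.135 -0.500 0.855
outer loop
vertex -1.42 -0.457 1.671
vertex -2.003 0.144 2.114
vertex -2.348 -0.64 1.71
endloop
endfacet
facet normal 0.197 -0.935 0.294
outer loop
vertex -1.42 -0.457 1.671
vertex -2.348 -0.64 1.71
vertex -1.869 -0.791 0.908
endloop
endfacet
facet normal 0.719 -0.684 -0.124
outer loop
vertex -1.42 -0.457 1.671
vertex -1.869 -0.791 0.908
vertex -1.228 -0.1 0.816
endloop
endfacet
facet normal 0.979 -0.093 0.181
outer loop
vertex -1.42 -0.457 1.671
vertex -1.228 -0.1 0.816
vertex -1.311 0.477 1.561
endloop
endfacet
facet normal 0.268 0.639 0.721
outer loop
vertex -2.003 0.144 2.114
vertex -1.311 0.477 1.561
vertex -2.171 0.871 1.532
endloop
endfacet
facet normal -0.514 -0.203 0.833
outer loop
vertex -2.348 -0.64 1.71
vertex -2.003 0.144 2.114
vertex -2.812 0.18 1.624
endloop
endfacet
facet normal -0.413 -0.907 -0.076
outer loop
vertex -1.869 -0.791 0.908
vertex -2.348 -0.64 1.71
vertex -2.729 -0.397 0.879
endloop
endfacet
facet normal 0.432 -0.501 -0.750
outer loop
vertex -1.228 -0.1 0.816
vertex -1.869 -0.791 0.908
vertex -2.037 -0.064 0.326
endloop
endfacet
facet normal 0.852 0.455 -0.258
outer loop
vertex -1.311 0.477 1.561
vertex -1.228 -0.1 0.816
vertex -1.692 0.72 0.73
endloop
endfacet

endsolid


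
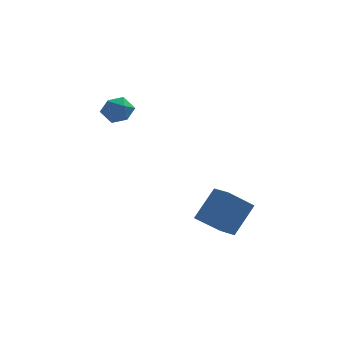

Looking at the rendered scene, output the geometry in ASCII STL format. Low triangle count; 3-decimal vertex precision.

solid 
facet normal -0.438 -0.454 -0.776
outer loop
vertex 3.069 -4.885 -2.965
vertex 2.412 -4.072 -3.07
vertex 4.18 -4.126 -4.036
endloop
endfacet
facet normal 0.625 -0.774 0.100
outer loop
vertex 5.008 -3.268 -2.57
vertex 3.069 -4.885 -2.965
vertex 4.18 -4.126 -4.036
endloop
endfacet
facet normal -0.438 -0.455 -0.776
outer loop
vertex 4.18 -4.126 -4.036
vertex 2.412 -4.072 -3.07
vertex 3.524 -3.314 -4.142
endloop
endfacet
facet normal 0.646 0.441 -0.623
outer loop
vertex 3.524 -3.314 -4.142
vertex 5.008 -3.268 -2.57
vertex 4.18 -4.126 -4.036
endloop
endfacet
facet normal -0.646 -0.441 0.623
outer loop
vertex 3.069 -4.885 -2.965
vertex 3.24 -3.214 -1.604
vertex 2.412 -4.072 -3.07
endloop
endfacet
facet normal 0.625 -0.774 0.101
outer loop
vertex 3.896 -4.026 -1.498
vertex 3.069 -4.885 -2.965
vertex 5.008 -3.268 -2.57
endloop
endfacet
facet normal -0.646 -0.441 0.623
outer loop
vertex 3.896 -4.026 -1.498
vertex 3.24 -3.214 -1.604
vertex 3.069 -4.885 -2.965
endloop
endfacet
facet normal -0.625 0.774 -0.100
outer loop
vertex 2.412 -4.072 -3.07
vertex 3.24 -3.214 -1.604
vertex 3.524 -3.314 -4.142
endloop
endfacet
facet normal 0.646 0.442 -0.623
outer loop
vertex 4.351 -2.455 -2.675
vertex 5.008 -3.268 -2.57
vertex 3.524 -3.314 -4.142
endloop
endfacet
facet normal -0.625 0.774 -0.100
outer loop
vertex 3.524 -3.314 -4.142
vertex 3.24 -3.214 -1.604
vertex 4.351 -2.455 -2.675
endloop
endfacet
facet normal 0.438 0.454 0.776
outer loop
vertex 4.351 -2.455 -2.675
vertex 3.896 -4.026 -1.498
vertex 5.008 -3.268 -2.57
endloop
endfacet
facet normal 0.437 0.455 0.776
outer loop
vertex 3.24 -3.214 -1.604
vertex 3.896 -4.026 -1.498
vertex 4.351 -2.455 -2.675
endloop
endfacet
facet normal 0.126 0.863 -0.489
outer loop
vertex -0.765 -1.323 1.903
vertex -1.54 -1.097 2.102
vertex -0.908 -0.904 2.606
endloop
endfacet
facet normal 0.745 0.628 -0.223
outer loop
vertex -0.765 -1.323 1.903
vertex -0.908 -0.904 2.606
vertex -0.373 -1.54 2.602
endloop
endfacet
facet normal 0.869 -0.020 -0.494
outer loop
vertex -0.765 -1.323 1.903
vertex -0.373 -1.54 2.602
vertex -0.674 -2.125 2.096
endloop
endfacet
facet normal 0.327 -0.186 -0.927
outer loop
vertex -0.765 -1.323 1.903
vertex -0.674 -2.125 2.096
vertex -1.395 -1.852 1.787
endloop
endfacet
facet normal -0.132 0.360 -0.924
outer loop
vertex -0.765 -1.323 1.903
vertex -1.395 -1.852 1.787
vertex -1.54 -1.097 2.102
endloop
endfacet
facet normal 0.671 0.562 0.484
outer loop
vertex -0.373 -1.54 2.602
vertex -0.908 -0.904 2.606
vertex -0.905 -1.448 3.233
endloop
endfacet
facet normal -0.331 0.942 0.055
outer loop
vertex -0.908 -0.904 2.606
vertex -1.54 -1.097 2.102
vertex -1.626 -1.175 2.924
endloop
endfacet
facet normal -0.749 0.127 -0.650
outer loop
vertex -1.54 -1.097 2.102
vertex -1.395 -1.852 1.787
vertex -1.927 -1.76 2.418
endloop
endfacet
facet normal -0.005 -0.755 -0.655
outer loop
vertex -1.395 -1.852 1.787
vertex -0.674 -2.125 2.096
vertex -1.392 -2.396 2.414
endloop
endfacet
facet normal 0.872 -0.488 0.045
outer loop
vertex -0.674 -2.125 2.096
vertex -0.373 -1.54 2.602
vertex -0.76 -2.203 2.918
endloop
endfacet
facet normal -0.327 0.186 0.927
outer loop
vertex -1.535 -1.977 3.117
vertex -0.905 -1.448 3.233
vertex -1.626 -1.175 2.924
endloop
endfacet
facet normal -0.869 0.020 0.494
outer loop
vertex -1.535 -1.977 3.117
vertex -1.626 -1.175 2.924
vertex -1.927 -1.76 2.418
endloop
endfacet
facet normal -0.745 -0.628 0.223
outer loop
vertex -1.535 -1.977 3.117
vertex -1.927 -1.76 2.418
vertex -1.392 -2.396 2.414
endloop
endfacet
facet normal -0.126 -0.863 0.489
outer loop
vertex -1.535 -1.977 3.117
vertex -1.392 -2.396 2.414
vertex -0.76 -2.203 2.918
endloop
endfacet
facet normal 0.132 -0.360 0.924
outer loop
vertex -1.535 -1.977 3.117
vertex -0.76 -2.203 2.918
vertex -0.905 -1.448 3.233
endloop
endfacet
facet normal 0.005 0.755 0.655
outer loop
vertex -1.626 -1.175 2.924
vertex -0.905 -1.448 3.233
vertex -0.908 -0.904 2.606
endloop
endfacet
facet normal -0.872 0.488 -0.045
outer loop
vertex -1.927 -1.76 2.418
vertex -1.626 -1.175 2.924
vertex -1.54 -1.097 2.102
endloop
endfacet
facet normal -0.671 -0.562 -0.484
outer loop
vertex -1.392 -2.396 2.414
vertex -1.927 -1.76 2.418
vertex -1.395 -1.852 1.787
endloop
endfacet
facet normal 0.331 -0.942 -0.055
outer loop
vertex -0.76 -2.203 2.918
vertex -1.392 -2.396 2.414
vertex -0.674 -2.125 2.096
endloop
endfacet
facet normal 0.749 -0.127 0.650
outer loop
vertex -0.905 -1.448 3.233
vertex -0.76 -2.203 2.918
vertex -0.373 -1.54 2.602
endloop
endfacet

endsolid


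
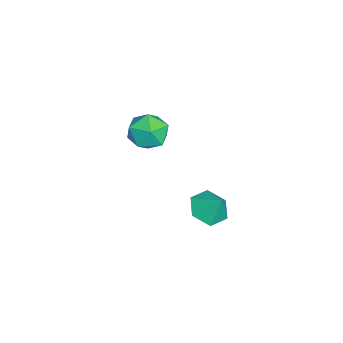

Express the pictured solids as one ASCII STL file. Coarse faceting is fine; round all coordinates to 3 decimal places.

solid 
facet normal -0.349 -0.460 -0.816
outer loop
vertex 4.116 1.657 -2.48
vertex 3.277 1.51 -2.038
vertex 3.416 2.311 -2.549
endloop
endfacet
facet normal 0.683 0.730 -0.013
outer loop
vertex 4.116 1.657 -2.48
vertex 3.416 2.311 -2.549
vertex 3.703 2.07 -1.042
endloop
endfacet
facet normal -0.350 -0.460 -0.816
outer loop
vertex 3.416 2.311 -2.549
vertex 3.277 1.51 -2.038
vertex 2.577 2.163 -2.106
endloop
endfacet
facet normal -0.082 0.982 0.173
outer loop
vertex 3.416 2.311 -2.549
vertex 2.577 2.163 -2.106
vertex 3.703 2.07 -1.042
endloop
endfacet
facet normal -0.349 -0.459 -0.817
outer loop
vertex 2.577 2.163 -2.106
vertex 3.277 1.51 -2.038
vertex 2.438 1.362 -1.596
endloop
endfacet
facet normal -0.568 0.510 0.646
outer loop
vertex 2.577 2.163 -2.106
vertex 2.438 1.362 -1.596
vertex 3.703 2.07 -1.042
endloop
endfacet
facet normal -0.349 -0.460 -0.816
outer loop
vertex 2.438 1.362 -1.596
vertex 3.277 1.51 -2.038
vertex 3.138 0.709 -1.527
endloop
endfacet
facet normal -0.290 -0.212 0.933
outer loop
vertex 2.438 1.362 -1.596
vertex 3.138 0.709 -1.527
vertex 3.703 2.07 -1.042
endloop
endfacet
facet normal -0.350 -0.460 -0.816
outer loop
vertex 3.138 0.709 -1.527
vertex 3.277 1.51 -2.038
vertex 3.977 0.856 -1.97
endloop
endfacet
facet normal 0.476 -0.464 0.747
outer loop
vertex 3.138 0.709 -1.527
vertex 3.977 0.856 -1.97
vertex 3.703 2.07 -1.042
endloop
endfacet
facet normal -0.350 -0.459 -0.817
outer loop
vertex 3.977 0.856 -1.97
vertex 3.277 1.51 -2.038
vertex 4.116 1.657 -2.48
endloop
endfacet
facet normal 0.962 0.008 0.274
outer loop
vertex 3.977 0.856 -1.97
vertex 4.116 1.657 -2.48
vertex 3.703 2.07 -1.042
endloop
endfacet
facet normal -0.559 0.824 0.091
outer loop
vertex -2.707 -0.963 -2.493
vertex -3.262 -1.432 -1.649
vertex -2.344 -0.832 -1.448
endloop
endfacet
facet normal 0.091 0.984 -0.155
outer loop
vertex -2.707 -0.963 -2.493
vertex -2.344 -0.832 -1.448
vertex -1.617 -1.029 -2.269
endloop
endfacet
facet normal 0.194 0.621 -0.760
outer loop
vertex -2.707 -0.963 -2.493
vertex -1.617 -1.029 -2.269
vertex -2.085 -1.751 -2.978
endloop
endfacet
facet normal -0.393 0.237 -0.889
outer loop
vertex -2.707 -0.963 -2.493
vertex -2.085 -1.751 -2.978
vertex -3.101 -2.0 -2.595
endloop
endfacet
facet normal -0.858 0.362 -0.363
outer loop
vertex -2.707 -0.963 -2.493
vertex -3.101 -2.0 -2.595
vertex -3.262 -1.432 -1.649
endloop
endfacet
facet normal 0.570 0.755 0.324
outer loop
vertex -1.617 -1.029 -2.269
vertex -2.344 -0.832 -1.448
vertex -1.499 -1.54 -1.285
endloop
endfacet
facet normal -0.483 0.497 0.721
outer loop
vertex -2.344 -0.832 -1.448
vertex -3.262 -1.432 -1.649
vertex -2.515 -1.789 -0.902
endloop
endfacet
facet normal -0.968 -0.251 -0.014
outer loop
vertex -3.262 -1.432 -1.649
vertex -3.101 -2.0 -2.595
vertex -2.983 -2.511 -1.611
endloop
endfacet
facet normal -0.214 -0.455 -0.864
outer loop
vertex -3.101 -2.0 -2.595
vertex -2.085 -1.751 -2.978
vertex -2.256 -2.708 -2.432
endloop
endfacet
facet normal 0.736 0.167 -0.656
outer loop
vertex -2.085 -1.751 -2.978
vertex -1.617 -1.029 -2.269
vertex -1.338 -2.108 -2.231
endloop
endfacet
facet normal 0.393 -0.237 0.889
outer loop
vertex -1.893 -2.577 -1.387
vertex -1.499 -1.54 -1.285
vertex -2.515 -1.789 -0.902
endloop
endfacet
facet normal -0.194 -0.621 0.760
outer loop
vertex -1.893 -2.577 -1.387
vertex -2.515 -1.789 -0.902
vertex -2.983 -2.511 -1.611
endloop
endfacet
facet normal -0.091 -0.984 0.155
outer loop
vertex -1.893 -2.577 -1.387
vertex -2.983 -2.511 -1.611
vertex -2.256 -2.708 -2.432
endloop
endfacet
facet normal 0.559 -0.824 -0.091
outer loop
vertex -1.893 -2.577 -1.387
vertex -2.256 -2.708 -2.432
vertex -1.338 -2.108 -2.231
endloop
endfacet
facet normal 0.858 -0.362 0.363
outer loop
vertex -1.893 -2.577 -1.387
vertex -1.338 -2.108 -2.231
vertex -1.499 -1.54 -1.285
endloop
endfacet
facet normal 0.214 0.455 0.864
outer loop
vertex -2.515 -1.789 -0.902
vertex -1.499 -1.54 -1.285
vertex -2.344 -0.832 -1.448
endloop
endfacet
facet normal -0.736 -0.167 0.656
outer loop
vertex -2.983 -2.511 -1.611
vertex -2.515 -1.789 -0.902
vertex -3.262 -1.432 -1.649
endloop
endfacet
facet normal -0.570 -0.755 -0.324
outer loop
vertex -2.256 -2.708 -2.432
vertex -2.983 -2.511 -1.611
vertex -3.101 -2.0 -2.595
endloop
endfacet
facet normal 0.483 -0.497 -0.721
outer loop
vertex -1.338 -2.108 -2.231
vertex -2.256 -2.708 -2.432
vertex -2.085 -1.751 -2.978
endloop
endfacet
facet normal 0.968 0.251 0.014
outer loop
vertex -1.499 -1.54 -1.285
vertex -1.338 -2.108 -2.231
vertex -1.617 -1.029 -2.269
endloop
endfacet

endsolid


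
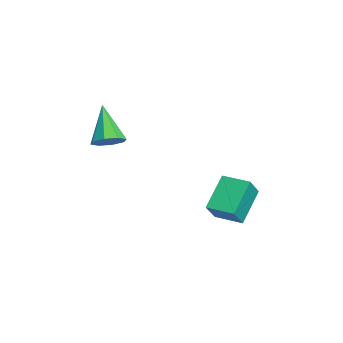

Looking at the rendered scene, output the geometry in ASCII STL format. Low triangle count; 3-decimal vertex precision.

solid 
facet normal -0.592 0.447 0.670
outer loop
vertex -0.558 3.448 0.874
vertex 0.218 4.551 0.824
vertex -1.348 3.957 -0.164
endloop
endfacet
facet normal -0.575 -0.817 0.037
outer loop
vertex -0.198 3.089 -1.464
vertex -0.558 3.448 0.874
vertex -1.348 3.957 -0.164
endloop
endfacet
facet normal -0.592 0.448 0.670
outer loop
vertex -1.348 3.957 -0.164
vertex 0.218 4.551 0.824
vertex -0.571 5.06 -0.214
endloop
endfacet
facet normal -0.564 0.364 -0.742
outer loop
vertex -0.571 5.06 -0.214
vertex -0.198 3.089 -1.464
vertex -1.348 3.957 -0.164
endloop
endfacet
facet normal 0.564 -0.363 0.742
outer loop
vertex -0.558 3.448 0.874
vertex 1.368 3.683 -0.476
vertex 0.218 4.551 0.824
endloop
endfacet
facet normal -0.576 -0.817 0.037
outer loop
vertex 0.591 2.58 -0.426
vertex -0.558 3.448 0.874
vertex -0.198 3.089 -1.464
endloop
endfacet
facet normal 0.564 -0.364 0.741
outer loop
vertex 0.591 2.58 -0.426
vertex 1.368 3.683 -0.476
vertex -0.558 3.448 0.874
endloop
endfacet
facet normal 0.575 0.817 -0.037
outer loop
vertex 0.218 4.551 0.824
vertex 1.368 3.683 -0.476
vertex -0.571 5.06 -0.214
endloop
endfacet
facet normal -0.564 0.363 -0.741
outer loop
vertex 0.578 4.192 -1.514
vertex -0.198 3.089 -1.464
vertex -0.571 5.06 -0.214
endloop
endfacet
facet normal 0.575 0.817 -0.037
outer loop
vertex -0.571 5.06 -0.214
vertex 1.368 3.683 -0.476
vertex 0.578 4.192 -1.514
endloop
endfacet
facet normal 0.593 -0.447 -0.670
outer loop
vertex 0.578 4.192 -1.514
vertex 0.591 2.58 -0.426
vertex -0.198 3.089 -1.464
endloop
endfacet
facet normal 0.592 -0.448 -0.670
outer loop
vertex 1.368 3.683 -0.476
vertex 0.591 2.58 -0.426
vertex 0.578 4.192 -1.514
endloop
endfacet
facet normal 0.637 0.064 -0.768
outer loop
vertex -0.749 -1.022 3.363
vertex -1.275 -1.402 2.895
vertex -1.131 -0.637 3.078
endloop
endfacet
facet normal 0.218 0.711 0.668
outer loop
vertex -0.749 -1.022 3.363
vertex -1.131 -0.637 3.078
vertex -2.625 -1.538 4.525
endloop
endfacet
facet normal 0.636 0.064 -0.769
outer loop
vertex -1.131 -0.637 3.078
vertex -1.275 -1.402 2.895
vertex -1.597 -0.7 2.687
endloop
endfacet
facet normal -0.323 0.916 0.237
outer loop
vertex -1.131 -0.637 3.078
vertex -1.597 -0.7 2.687
vertex -2.625 -1.538 4.525
endloop
endfacet
facet normal 0.637 0.064 -0.769
outer loop
vertex -1.597 -0.7 2.687
vertex -1.275 -1.402 2.895
vertex -1.875 -1.175 2.417
endloop
endfacet
facet normal -0.798 0.573 -0.185
outer loop
vertex -1.597 -0.7 2.687
vertex -1.875 -1.175 2.417
vertex -2.625 -1.538 4.525
endloop
endfacet
facet normal 0.636 0.064 -0.769
outer loop
vertex -1.875 -1.175 2.417
vertex -1.275 -1.402 2.895
vertex -1.801 -1.783 2.428
endloop
endfacet
facet normal -0.929 -0.119 -0.351
outer loop
vertex -1.875 -1.175 2.417
vertex -1.801 -1.783 2.428
vertex -2.625 -1.538 4.525
endloop
endfacet
facet normal 0.636 0.064 -0.769
outer loop
vertex -1.801 -1.783 2.428
vertex -1.275 -1.402 2.895
vertex -1.419 -2.168 2.712
endloop
endfacet
facet normal -0.638 -0.753 -0.163
outer loop
vertex -1.801 -1.783 2.428
vertex -1.419 -2.168 2.712
vertex -2.625 -1.538 4.525
endloop
endfacet
facet normal 0.637 0.064 -0.768
outer loop
vertex -1.419 -2.168 2.712
vertex -1.275 -1.402 2.895
vertex -0.953 -2.104 3.104
endloop
endfacet
facet normal -0.095 -0.958 0.270
outer loop
vertex -1.419 -2.168 2.712
vertex -0.953 -2.104 3.104
vertex -2.625 -1.538 4.525
endloop
endfacet
facet normal 0.636 0.063 -0.769
outer loop
vertex -0.953 -2.104 3.104
vertex -1.275 -1.402 2.895
vertex -0.675 -1.63 3.373
endloop
endfacet
facet normal 0.379 -0.615 0.691
outer loop
vertex -0.953 -2.104 3.104
vertex -0.675 -1.63 3.373
vertex -2.625 -1.538 4.525
endloop
endfacet
facet normal 0.637 0.065 -0.768
outer loop
vertex -0.675 -1.63 3.373
vertex -1.275 -1.402 2.895
vertex -0.749 -1.022 3.363
endloop
endfacet
facet normal 0.510 0.076 0.857
outer loop
vertex -0.675 -1.63 3.373
vertex -0.749 -1.022 3.363
vertex -2.625 -1.538 4.525
endloop
endfacet

endsolid


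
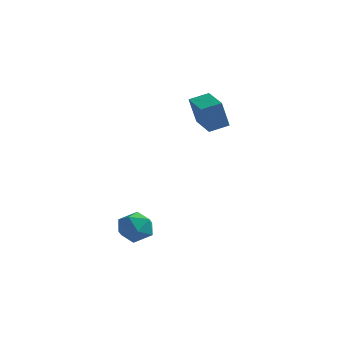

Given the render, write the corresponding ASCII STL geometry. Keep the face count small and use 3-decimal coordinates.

solid 
facet normal -0.725 0.683 0.091
outer loop
vertex 0.75 3.489 4.088
vertex 1.494 4.237 4.4
vertex 0.968 3.93 2.513
endloop
endfacet
facet normal -0.676 -0.680 -0.284
outer loop
vertex 2.186 2.783 2.36
vertex 0.75 3.489 4.088
vertex 0.968 3.93 2.513
endloop
endfacet
facet normal -0.725 0.682 0.091
outer loop
vertex 0.968 3.93 2.513
vertex 1.494 4.237 4.4
vertex 1.711 4.678 2.825
endloop
endfacet
facet normal 0.132 0.267 -0.955
outer loop
vertex 1.711 4.678 2.825
vertex 2.186 2.783 2.36
vertex 0.968 3.93 2.513
endloop
endfacet
facet normal -0.132 -0.267 0.955
outer loop
vertex 0.75 3.489 4.088
vertex 2.712 3.09 4.247
vertex 1.494 4.237 4.4
endloop
endfacet
facet normal -0.676 -0.680 -0.284
outer loop
vertex 1.969 2.342 3.935
vertex 0.75 3.489 4.088
vertex 2.186 2.783 2.36
endloop
endfacet
facet normal -0.132 -0.267 0.955
outer loop
vertex 1.969 2.342 3.935
vertex 2.712 3.09 4.247
vertex 0.75 3.489 4.088
endloop
endfacet
facet normal 0.676 0.680 0.284
outer loop
vertex 1.494 4.237 4.4
vertex 2.712 3.09 4.247
vertex 1.711 4.678 2.825
endloop
endfacet
facet normal 0.132 0.267 -0.955
outer loop
vertex 2.93 3.531 2.672
vertex 2.186 2.783 2.36
vertex 1.711 4.678 2.825
endloop
endfacet
facet normal 0.676 0.680 0.284
outer loop
vertex 1.711 4.678 2.825
vertex 2.712 3.09 4.247
vertex 2.93 3.531 2.672
endloop
endfacet
facet normal 0.725 -0.683 -0.091
outer loop
vertex 2.93 3.531 2.672
vertex 1.969 2.342 3.935
vertex 2.186 2.783 2.36
endloop
endfacet
facet normal 0.725 -0.683 -0.091
outer loop
vertex 2.712 3.09 4.247
vertex 1.969 2.342 3.935
vertex 2.93 3.531 2.672
endloop
endfacet
facet normal 0.014 0.921 -0.390
outer loop
vertex 0.414 -0.903 -3.665
vertex -0.238 -0.594 -2.959
vertex 0.756 -0.537 -2.789
endloop
endfacet
facet normal 0.637 0.590 -0.495
outer loop
vertex 0.414 -0.903 -3.665
vertex 0.756 -0.537 -2.789
vertex 1.19 -1.35 -3.199
endloop
endfacet
facet normal 0.511 -0.010 -0.860
outer loop
vertex 0.414 -0.903 -3.665
vertex 1.19 -1.35 -3.199
vertex 0.465 -1.91 -3.623
endloop
endfacet
facet normal -0.191 -0.051 -0.980
outer loop
vertex 0.414 -0.903 -3.665
vertex 0.465 -1.91 -3.623
vertex -0.417 -1.443 -3.475
endloop
endfacet
facet normal -0.499 0.525 -0.690
outer loop
vertex 0.414 -0.903 -3.665
vertex -0.417 -1.443 -3.475
vertex -0.238 -0.594 -2.959
endloop
endfacet
facet normal 0.901 0.409 0.143
outer loop
vertex 1.19 -1.35 -3.199
vertex 0.756 -0.537 -2.789
vertex 1.017 -1.317 -2.205
endloop
endfacet
facet normal -0.108 0.944 0.312
outer loop
vertex 0.756 -0.537 -2.789
vertex -0.238 -0.594 -2.959
vertex 0.135 -0.85 -2.057
endloop
endfacet
facet normal -0.937 0.303 -0.173
outer loop
vertex -0.238 -0.594 -2.959
vertex -0.417 -1.443 -3.475
vertex -0.59 -1.41 -2.481
endloop
endfacet
facet normal -0.440 -0.628 -0.642
outer loop
vertex -0.417 -1.443 -3.475
vertex 0.465 -1.91 -3.623
vertex -0.156 -2.223 -2.891
endloop
endfacet
facet normal 0.696 -0.562 -0.447
outer loop
vertex 0.465 -1.91 -3.623
vertex 1.19 -1.35 -3.199
vertex 0.838 -2.166 -2.721
endloop
endfacet
facet normal 0.191 0.051 0.980
outer loop
vertex 0.186 -1.857 -2.015
vertex 1.017 -1.317 -2.205
vertex 0.135 -0.85 -2.057
endloop
endfacet
facet normal -0.511 0.010 0.860
outer loop
vertex 0.186 -1.857 -2.015
vertex 0.135 -0.85 -2.057
vertex -0.59 -1.41 -2.481
endloop
endfacet
facet normal -0.637 -0.590 0.495
outer loop
vertex 0.186 -1.857 -2.015
vertex -0.59 -1.41 -2.481
vertex -0.156 -2.223 -2.891
endloop
endfacet
facet normal -0.014 -0.921 0.390
outer loop
vertex 0.186 -1.857 -2.015
vertex -0.156 -2.223 -2.891
vertex 0.838 -2.166 -2.721
endloop
endfacet
facet normal 0.499 -0.525 0.690
outer loop
vertex 0.186 -1.857 -2.015
vertex 0.838 -2.166 -2.721
vertex 1.017 -1.317 -2.205
endloop
endfacet
facet normal 0.440 0.628 0.642
outer loop
vertex 0.135 -0.85 -2.057
vertex 1.017 -1.317 -2.205
vertex 0.756 -0.537 -2.789
endloop
endfacet
facet normal -0.696 0.562 0.447
outer loop
vertex -0.59 -1.41 -2.481
vertex 0.135 -0.85 -2.057
vertex -0.238 -0.594 -2.959
endloop
endfacet
facet normal -0.901 -0.409 -0.143
outer loop
vertex -0.156 -2.223 -2.891
vertex -0.59 -1.41 -2.481
vertex -0.417 -1.443 -3.475
endloop
endfacet
facet normal 0.108 -0.944 -0.312
outer loop
vertex 0.838 -2.166 -2.721
vertex -0.156 -2.223 -2.891
vertex 0.465 -1.91 -3.623
endloop
endfacet
facet normal 0.937 -0.303 0.173
outer loop
vertex 1.017 -1.317 -2.205
vertex 0.838 -2.166 -2.721
vertex 1.19 -1.35 -3.199
endloop
endfacet

endsolid


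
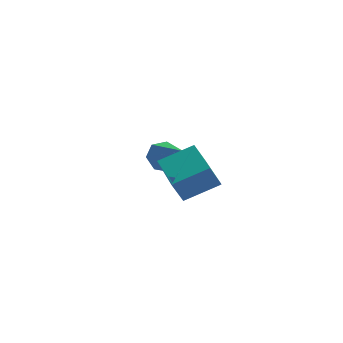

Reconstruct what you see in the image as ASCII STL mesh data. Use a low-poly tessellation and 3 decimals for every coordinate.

solid 
facet normal -0.885 0.118 -0.450
outer loop
vertex -4.439 -3.741 3.825
vertex -4.212 -1.696 3.917
vertex -4.068 -3.749 3.094
endloop
endfacet
facet normal -0.110 -0.993 -0.045
outer loop
vertex -2.908 -3.904 3.683
vertex -4.439 -3.741 3.825
vertex -4.068 -3.749 3.094
endloop
endfacet
facet normal -0.885 0.118 -0.450
outer loop
vertex -4.068 -3.749 3.094
vertex -4.212 -1.696 3.917
vertex -3.841 -1.704 3.185
endloop
endfacet
facet normal 0.452 -0.010 -0.892
outer loop
vertex -3.841 -1.704 3.185
vertex -2.908 -3.904 3.683
vertex -4.068 -3.749 3.094
endloop
endfacet
facet normal -0.452 0.010 0.892
outer loop
vertex -4.439 -3.741 3.825
vertex -3.052 -1.851 4.506
vertex -4.212 -1.696 3.917
endloop
endfacet
facet normal -0.110 -0.993 -0.045
outer loop
vertex -3.279 -3.896 4.415
vertex -4.439 -3.741 3.825
vertex -2.908 -3.904 3.683
endloop
endfacet
facet normal -0.452 0.011 0.892
outer loop
vertex -3.279 -3.896 4.415
vertex -3.052 -1.851 4.506
vertex -4.439 -3.741 3.825
endloop
endfacet
facet normal 0.110 0.993 0.045
outer loop
vertex -4.212 -1.696 3.917
vertex -3.052 -1.851 4.506
vertex -3.841 -1.704 3.185
endloop
endfacet
facet normal 0.452 -0.010 -0.892
outer loop
vertex -2.681 -1.859 3.775
vertex -2.908 -3.904 3.683
vertex -3.841 -1.704 3.185
endloop
endfacet
facet normal 0.110 0.993 0.045
outer loop
vertex -3.841 -1.704 3.185
vertex -3.052 -1.851 4.506
vertex -2.681 -1.859 3.775
endloop
endfacet
facet normal 0.885 -0.118 0.450
outer loop
vertex -2.681 -1.859 3.775
vertex -3.279 -3.896 4.415
vertex -2.908 -3.904 3.683
endloop
endfacet
facet normal 0.885 -0.118 0.450
outer loop
vertex -3.052 -1.851 4.506
vertex -3.279 -3.896 4.415
vertex -2.681 -1.859 3.775
endloop
endfacet
facet normal -0.155 0.844 -0.513
outer loop
vertex -2.504 0.911 2.442
vertex -3.063 1.013 2.779
vertex -2.451 1.214 2.925
endloop
endfacet
facet normal 0.969 -0.243 0.046
outer loop
vertex -2.504 0.911 2.442
vertex -2.451 1.214 2.925
vertex -2.837 -0.213 3.521
endloop
endfacet
facet normal -0.155 0.845 -0.512
outer loop
vertex -2.451 1.214 2.925
vertex -3.063 1.013 2.779
vertex -2.859 1.365 3.298
endloop
endfacet
facet normal 0.693 0.110 0.713
outer loop
vertex -2.451 1.214 2.925
vertex -2.859 1.365 3.298
vertex -2.837 -0.213 3.521
endloop
endfacet
facet normal -0.156 0.845 -0.512
outer loop
vertex -2.859 1.365 3.298
vertex -3.063 1.013 2.779
vertex -3.419 1.251 3.28
endloop
endfacet
facet normal -0.060 0.139 0.988
outer loop
vertex -2.859 1.365 3.298
vertex -3.419 1.251 3.28
vertex -2.837 -0.213 3.521
endloop
endfacet
facet normal -0.157 0.844 -0.512
outer loop
vertex -3.419 1.251 3.28
vertex -3.063 1.013 2.779
vertex -3.712 0.957 2.885
endloop
endfacet
facet normal -0.723 -0.177 0.668
outer loop
vertex -3.419 1.251 3.28
vertex -3.712 0.957 2.885
vertex -2.837 -0.213 3.521
endloop
endfacet
facet normal -0.156 0.845 -0.512
outer loop
vertex -3.712 0.957 2.885
vertex -3.063 1.013 2.779
vertex -3.515 0.705 2.409
endloop
endfacet
facet normal -0.798 -0.603 -0.011
outer loop
vertex -3.712 0.957 2.885
vertex -3.515 0.705 2.409
vertex -2.837 -0.213 3.521
endloop
endfacet
facet normal -0.156 0.845 -0.512
outer loop
vertex -3.515 0.705 2.409
vertex -3.063 1.013 2.779
vertex -2.978 0.685 2.212
endloop
endfacet
facet normal -0.226 -0.814 -0.534
outer loop
vertex -3.515 0.705 2.409
vertex -2.978 0.685 2.212
vertex -2.837 -0.213 3.521
endloop
endfacet
facet normal -0.154 0.845 -0.512
outer loop
vertex -2.978 0.685 2.212
vertex -3.063 1.013 2.779
vertex -2.504 0.911 2.442
endloop
endfacet
facet normal 0.559 -0.654 -0.509
outer loop
vertex -2.978 0.685 2.212
vertex -2.504 0.911 2.442
vertex -2.837 -0.213 3.521
endloop
endfacet

endsolid


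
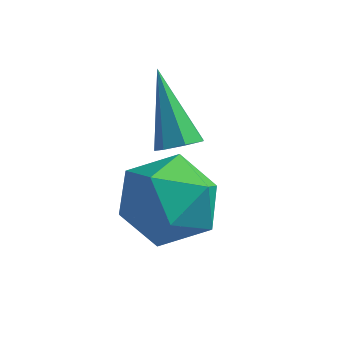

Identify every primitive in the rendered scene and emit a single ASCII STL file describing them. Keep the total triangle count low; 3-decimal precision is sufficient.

solid 
facet normal 0.431 -0.507 -0.746
outer loop
vertex -0.734 -2.48 -1.3
vertex -0.966 -2.14 -1.665
vertex -0.478 -2.095 -1.414
endloop
endfacet
facet normal 0.598 -0.165 0.784
outer loop
vertex -0.734 -2.48 -1.3
vertex -0.478 -2.095 -1.414
vertex -1.814 -1.14 -0.195
endloop
endfacet
facet normal 0.430 -0.508 -0.746
outer loop
vertex -0.478 -2.095 -1.414
vertex -0.966 -2.14 -1.665
vertex -0.589 -1.743 -1.718
endloop
endfacet
facet normal 0.741 0.557 0.375
outer loop
vertex -0.478 -2.095 -1.414
vertex -0.589 -1.743 -1.718
vertex -1.814 -1.14 -0.195
endloop
endfacet
facet normal 0.431 -0.508 -0.746
outer loop
vertex -0.589 -1.743 -1.718
vertex -0.966 -2.14 -1.665
vertex -0.983 -1.691 -1.981
endloop
endfacet
facet normal 0.246 0.953 -0.180
outer loop
vertex -0.589 -1.743 -1.718
vertex -0.983 -1.691 -1.981
vertex -1.814 -1.14 -0.195
endloop
endfacet
facet normal 0.431 -0.508 -0.746
outer loop
vertex -0.983 -1.691 -1.981
vertex -0.966 -2.14 -1.665
vertex -1.364 -1.977 -2.006
endloop
endfacet
facet normal -0.513 0.724 -0.462
outer loop
vertex -0.983 -1.691 -1.981
vertex -1.364 -1.977 -2.006
vertex -1.814 -1.14 -0.195
endloop
endfacet
facet normal 0.431 -0.508 -0.746
outer loop
vertex -1.364 -1.977 -2.006
vertex -0.966 -2.14 -1.665
vertex -1.445 -2.386 -1.774
endloop
endfacet
facet normal -0.965 0.044 -0.260
outer loop
vertex -1.364 -1.977 -2.006
vertex -1.445 -2.386 -1.774
vertex -1.814 -1.14 -0.195
endloop
endfacet
facet normal 0.431 -0.508 -0.746
outer loop
vertex -1.445 -2.386 -1.774
vertex -0.966 -2.14 -1.665
vertex -1.165 -2.61 -1.46
endloop
endfacet
facet normal -0.770 -0.576 0.275
outer loop
vertex -1.445 -2.386 -1.774
vertex -1.165 -2.61 -1.46
vertex -1.814 -1.14 -0.195
endloop
endfacet
facet normal 0.430 -0.508 -0.746
outer loop
vertex -1.165 -2.61 -1.46
vertex -0.966 -2.14 -1.665
vertex -0.734 -2.48 -1.3
endloop
endfacet
facet normal -0.073 -0.669 0.740
outer loop
vertex -1.165 -2.61 -1.46
vertex -0.734 -2.48 -1.3
vertex -1.814 -1.14 -0.195
endloop
endfacet
facet normal -0.747 -0.365 0.556
outer loop
vertex -1.905 -2.858 -2.166
vertex -1.642 -3.966 -2.539
vertex -1.122 -3.526 -1.553
endloop
endfacet
facet normal -0.474 0.225 0.851
outer loop
vertex -1.905 -2.858 -2.166
vertex -1.122 -3.526 -1.553
vertex -0.901 -2.362 -1.738
endloop
endfacet
facet normal -0.534 0.756 0.377
outer loop
vertex -1.905 -2.858 -2.166
vertex -0.901 -2.362 -1.738
vertex -1.285 -2.084 -2.839
endloop
endfacet
facet normal -0.844 0.494 -0.209
outer loop
vertex -1.905 -2.858 -2.166
vertex -1.285 -2.084 -2.839
vertex -1.743 -3.075 -3.334
endloop
endfacet
facet normal -0.975 -0.198 -0.098
outer loop
vertex -1.905 -2.858 -2.166
vertex -1.743 -3.075 -3.334
vertex -1.642 -3.966 -2.539
endloop
endfacet
facet normal 0.220 0.112 0.969
outer loop
vertex -0.901 -2.362 -1.738
vertex -1.122 -3.526 -1.553
vertex -0.017 -3.165 -1.846
endloop
endfacet
facet normal -0.221 -0.842 0.492
outer loop
vertex -1.122 -3.526 -1.553
vertex -1.642 -3.966 -2.539
vertex -0.475 -4.156 -2.341
endloop
endfacet
facet normal -0.590 -0.574 -0.568
outer loop
vertex -1.642 -3.966 -2.539
vertex -1.743 -3.075 -3.334
vertex -0.859 -3.878 -3.442
endloop
endfacet
facet normal -0.377 0.547 -0.747
outer loop
vertex -1.743 -3.075 -3.334
vertex -1.285 -2.084 -2.839
vertex -0.638 -2.714 -3.627
endloop
endfacet
facet normal 0.124 0.971 0.202
outer loop
vertex -1.285 -2.084 -2.839
vertex -0.901 -2.362 -1.738
vertex -0.118 -2.274 -2.641
endloop
endfacet
facet normal 0.844 -0.494 0.209
outer loop
vertex 0.145 -3.382 -3.014
vertex -0.017 -3.165 -1.846
vertex -0.475 -4.156 -2.341
endloop
endfacet
facet normal 0.534 -0.756 -0.377
outer loop
vertex 0.145 -3.382 -3.014
vertex -0.475 -4.156 -2.341
vertex -0.859 -3.878 -3.442
endloop
endfacet
facet normal 0.474 -0.225 -0.851
outer loop
vertex 0.145 -3.382 -3.014
vertex -0.859 -3.878 -3.442
vertex -0.638 -2.714 -3.627
endloop
endfacet
facet normal 0.747 0.365 -0.556
outer loop
vertex 0.145 -3.382 -3.014
vertex -0.638 -2.714 -3.627
vertex -0.118 -2.274 -2.641
endloop
endfacet
facet normal 0.975 0.198 0.098
outer loop
vertex 0.145 -3.382 -3.014
vertex -0.118 -2.274 -2.641
vertex -0.017 -3.165 -1.846
endloop
endfacet
facet normal 0.377 -0.547 0.747
outer loop
vertex -0.475 -4.156 -2.341
vertex -0.017 -3.165 -1.846
vertex -1.122 -3.526 -1.553
endloop
endfacet
facet normal -0.124 -0.971 -0.202
outer loop
vertex -0.859 -3.878 -3.442
vertex -0.475 -4.156 -2.341
vertex -1.642 -3.966 -2.539
endloop
endfacet
facet normal -0.220 -0.112 -0.969
outer loop
vertex -0.638 -2.714 -3.627
vertex -0.859 -3.878 -3.442
vertex -1.743 -3.075 -3.334
endloop
endfacet
facet normal 0.221 0.842 -0.492
outer loop
vertex -0.118 -2.274 -2.641
vertex -0.638 -2.714 -3.627
vertex -1.285 -2.084 -2.839
endloop
endfacet
facet normal 0.590 0.574 0.568
outer loop
vertex -0.017 -3.165 -1.846
vertex -0.118 -2.274 -2.641
vertex -0.901 -2.362 -1.738
endloop
endfacet

endsolid
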